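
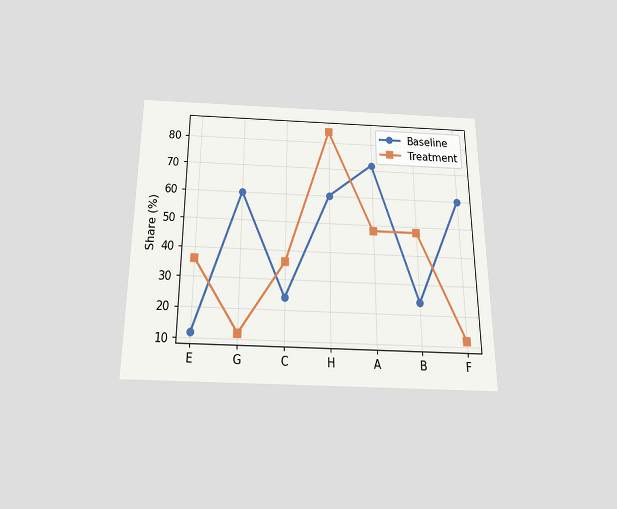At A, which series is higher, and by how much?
The chart is viewed slightly from below. At A, Baseline sits above the other line by 24%.

Baseline, by 24%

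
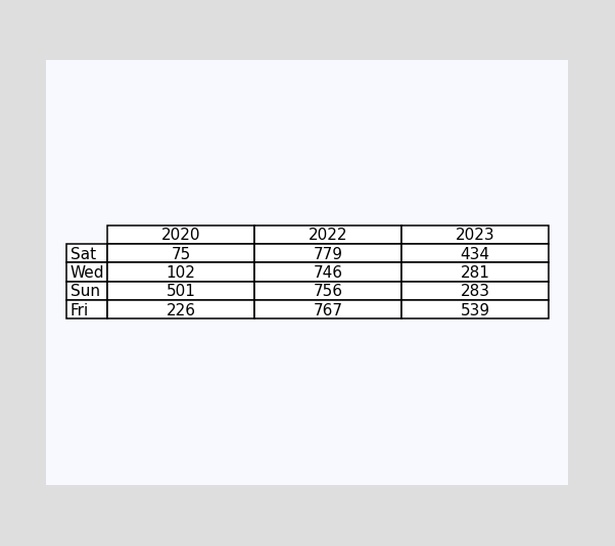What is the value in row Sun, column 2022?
The (Sun, 2022) cell reads 756.

756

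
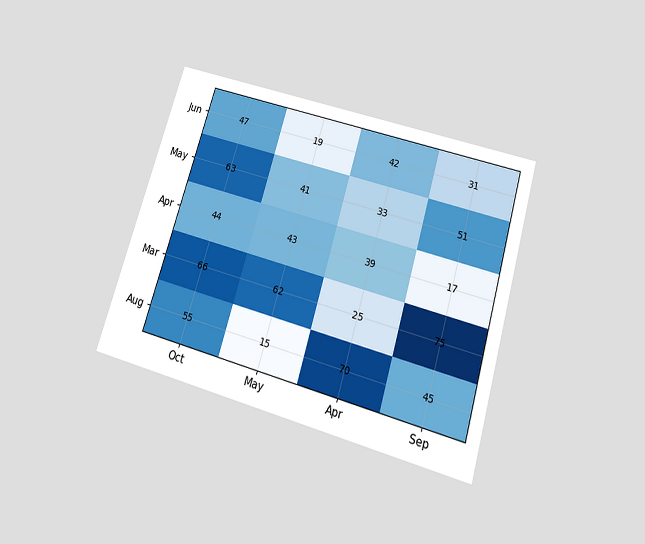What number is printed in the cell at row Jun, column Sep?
The chart is tilted about 17° clockwise and viewed slightly from below. The (Jun, Sep) cell reads 31.

31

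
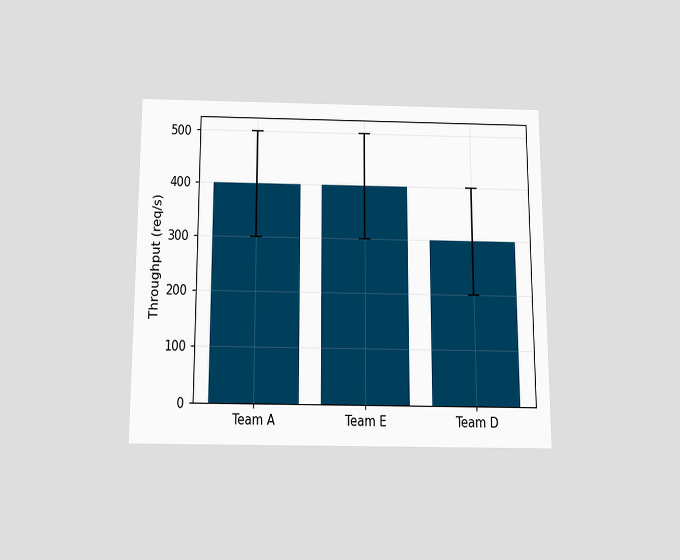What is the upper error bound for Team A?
The chart is viewed slightly from below. The Team A bar's upper whisker reaches 500req/s.

500req/s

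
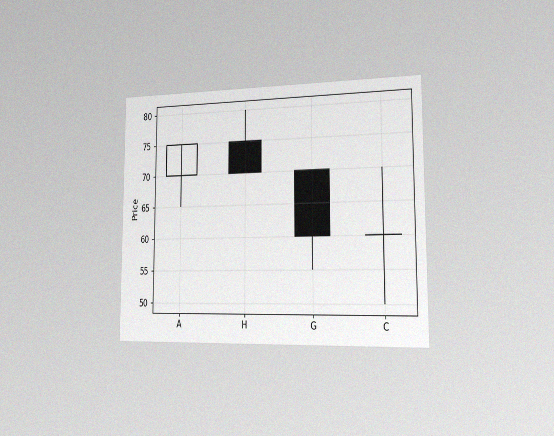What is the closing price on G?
The chart is viewed slightly from the right, with some photo noise. The G candle closes at 60.

60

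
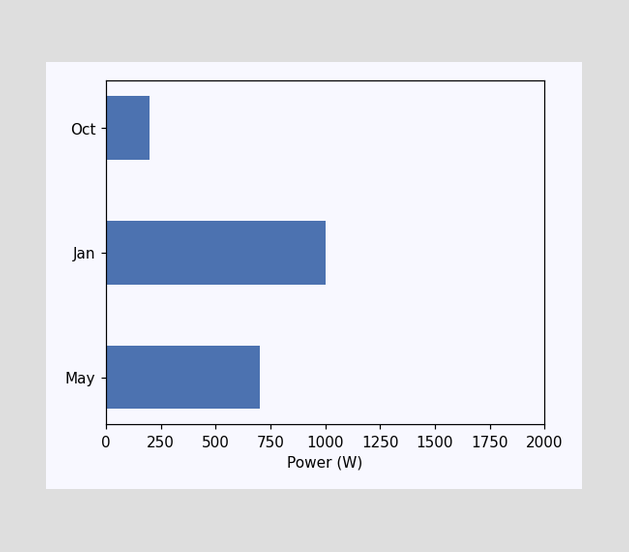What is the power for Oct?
Reading along the chart's x-axis, the Oct bar reaches 200W.

200W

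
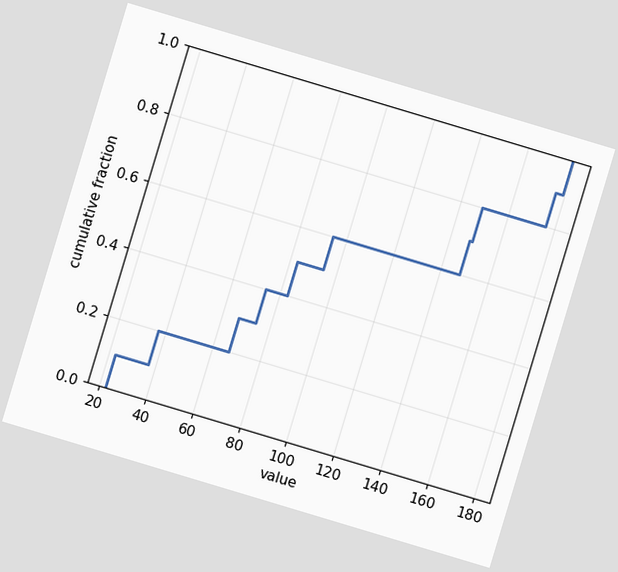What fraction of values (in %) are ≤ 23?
The chart is tilted about 17° clockwise. At x=23 the ECDF step is at 10%.

10%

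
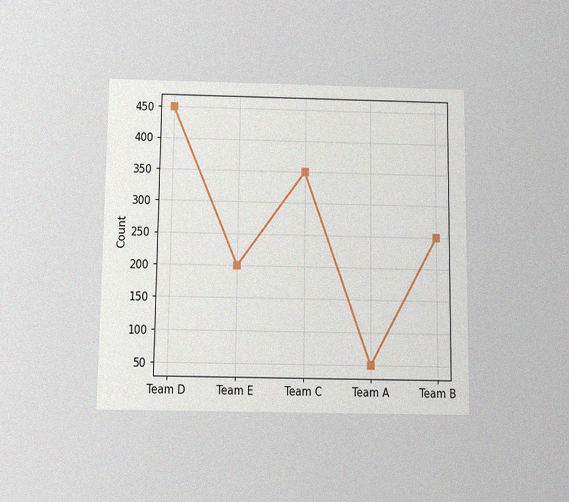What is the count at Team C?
350

The chart is viewed slightly from below, with some photo noise. At Team C, the line is at 350.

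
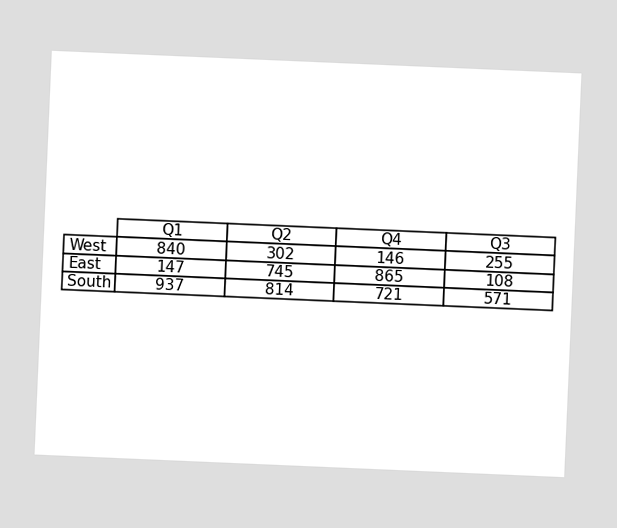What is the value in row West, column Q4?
The chart is tilted about 2° clockwise. The (West, Q4) cell reads 146.

146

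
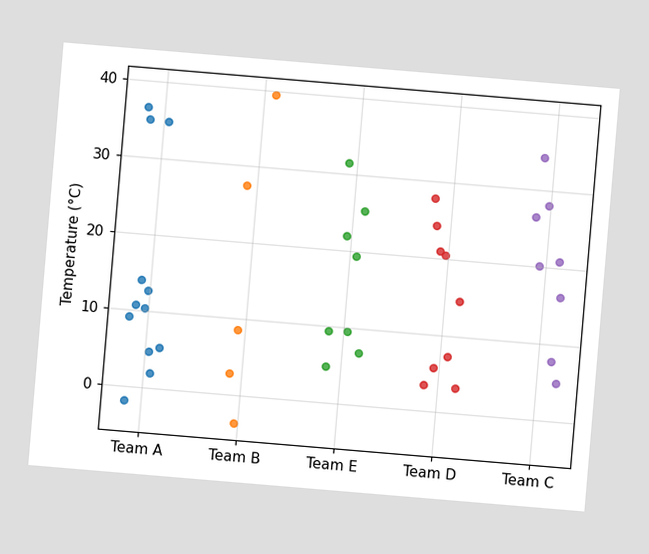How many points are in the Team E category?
8

The chart is tilted about 5° clockwise. Counting the markers in the Team E column gives 8.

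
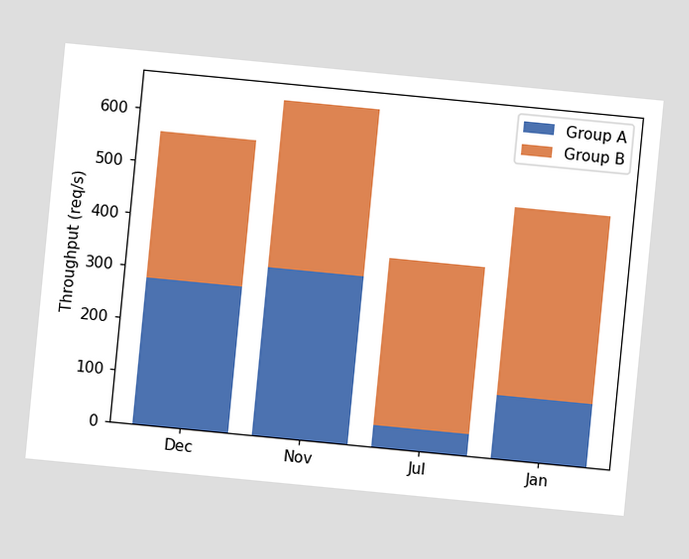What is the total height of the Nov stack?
The chart is tilted about 6° clockwise. The Nov stack's top reaches 640req/s on the y-axis.

640req/s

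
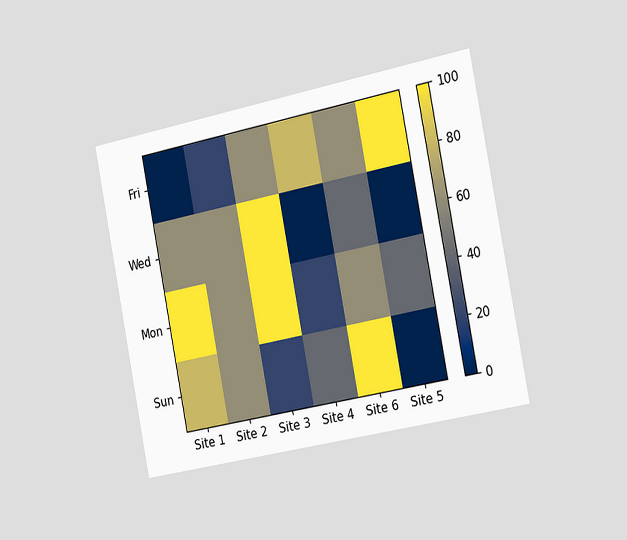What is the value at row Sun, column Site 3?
20

The chart is tilted about 11° counter-clockwise and viewed slightly from the right. Matching cell (Sun, Site 3) against the colorbar gives 20.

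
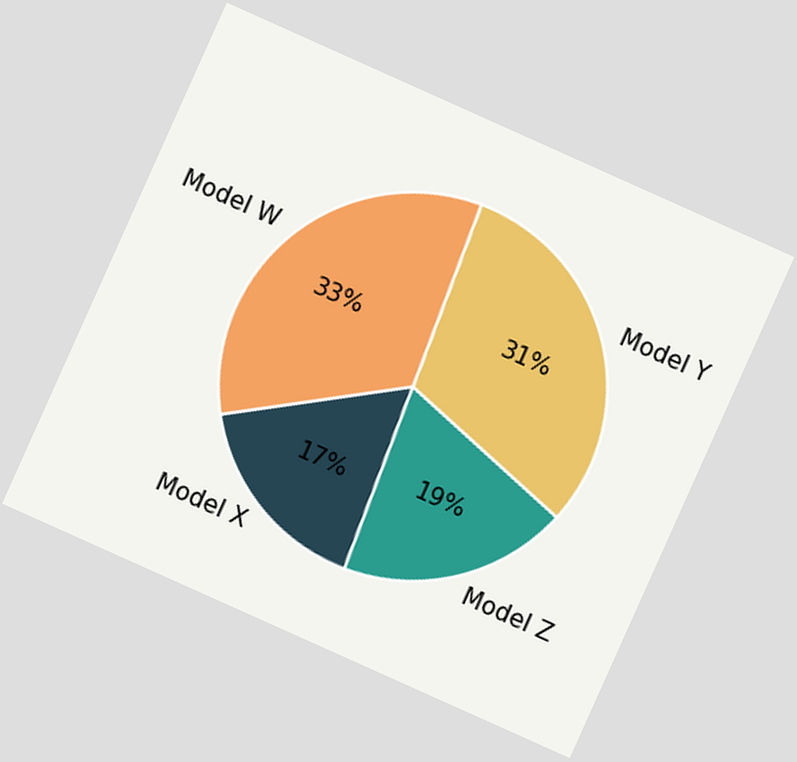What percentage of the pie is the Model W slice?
The chart is tilted about 24° clockwise. The Model W slice takes up 33% of the pie.

33%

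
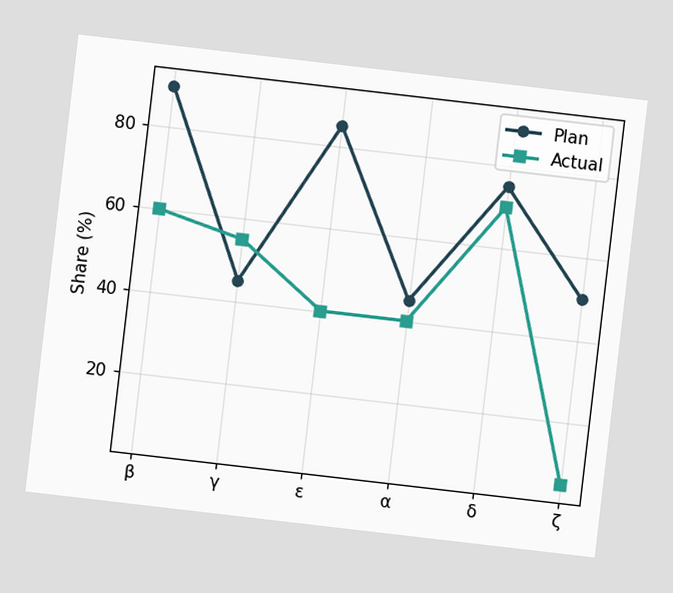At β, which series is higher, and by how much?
Plan, by 30%

The chart is tilted about 7° clockwise. At β, Plan sits above the other line by 30%.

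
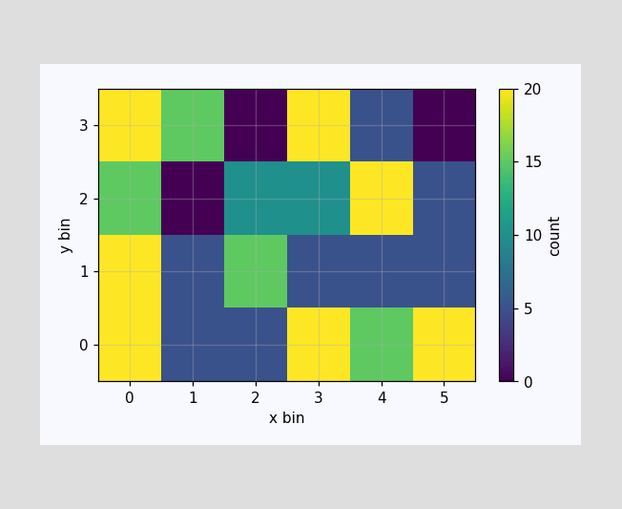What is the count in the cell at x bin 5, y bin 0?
Matching the cell (5, 0) against the colorbar gives 20.

20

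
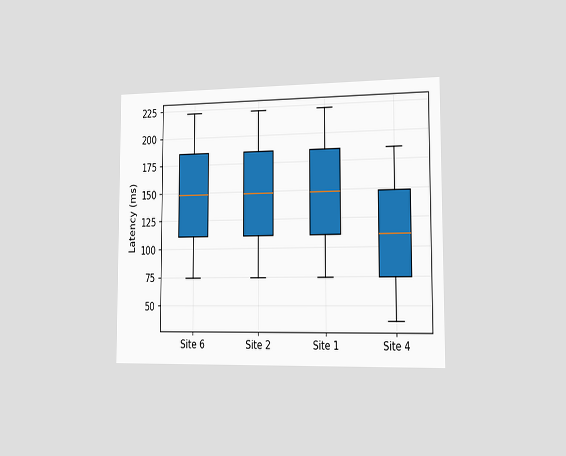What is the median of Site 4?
111ms

The chart is viewed slightly from the right. The median line in the Site 4 box sits at 111ms.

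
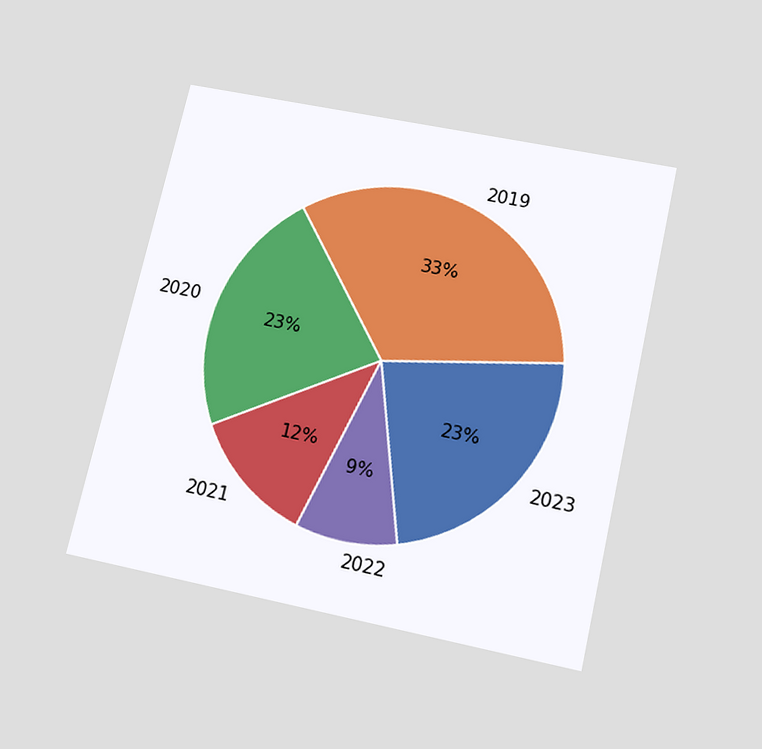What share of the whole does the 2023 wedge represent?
23%

The chart is tilted about 13° clockwise and viewed slightly from below. The 2023 slice takes up 23% of the pie.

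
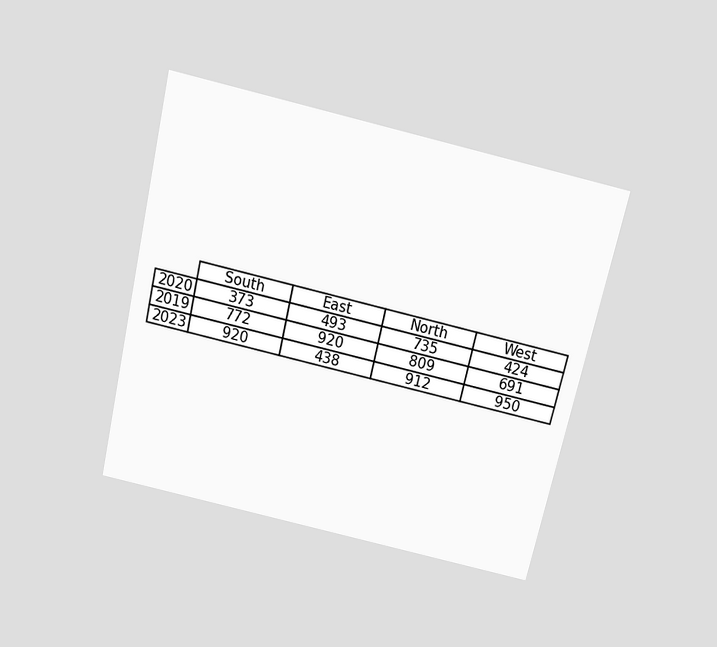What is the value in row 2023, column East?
The chart is tilted about 13° clockwise and viewed slightly from above. The (2023, East) cell reads 438.

438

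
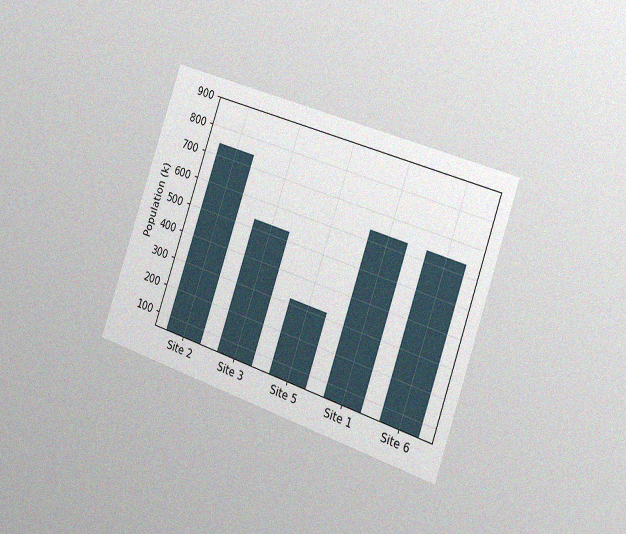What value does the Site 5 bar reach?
The chart is tilted about 19° clockwise and viewed slightly from the right, with some photo noise. Reading along the chart's y-axis, the Site 5 bar reaches 318k.

318k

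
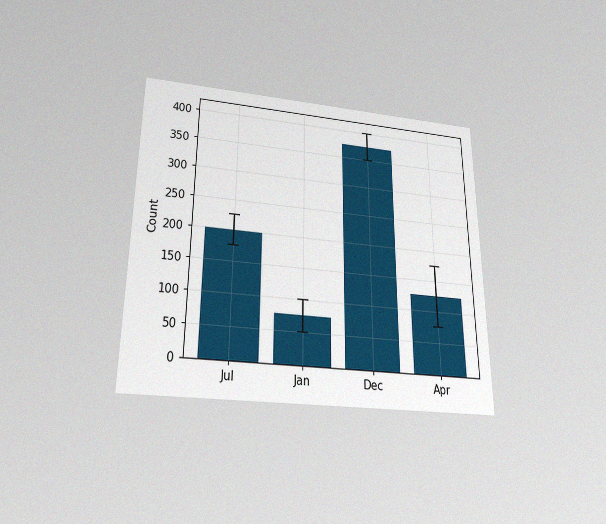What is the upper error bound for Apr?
175

The chart is viewed slightly from below, with some photo noise. The Apr bar's upper whisker reaches 175.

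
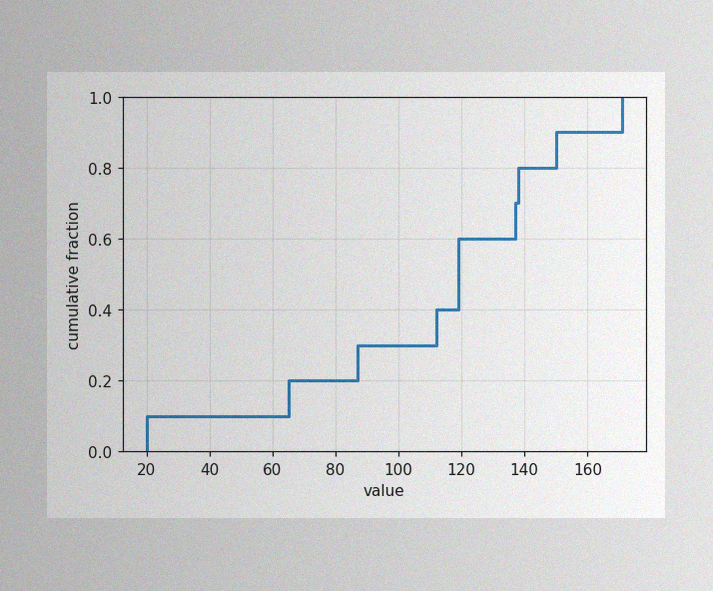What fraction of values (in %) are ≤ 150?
90%

The image has some photo noise and uneven lighting. At x=150 the ECDF step is at 90%.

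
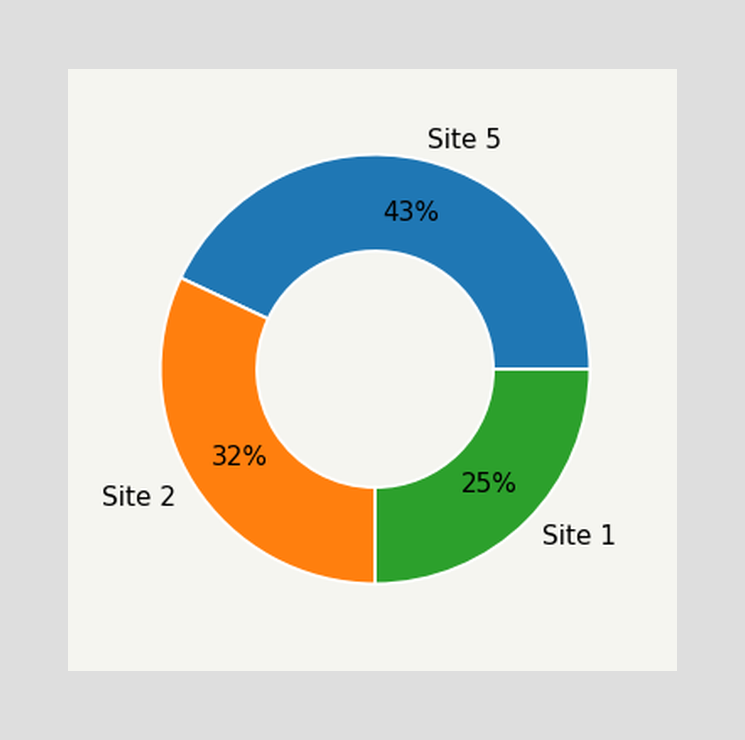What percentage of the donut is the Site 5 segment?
43%

The Site 5 segment takes up 43% of the ring.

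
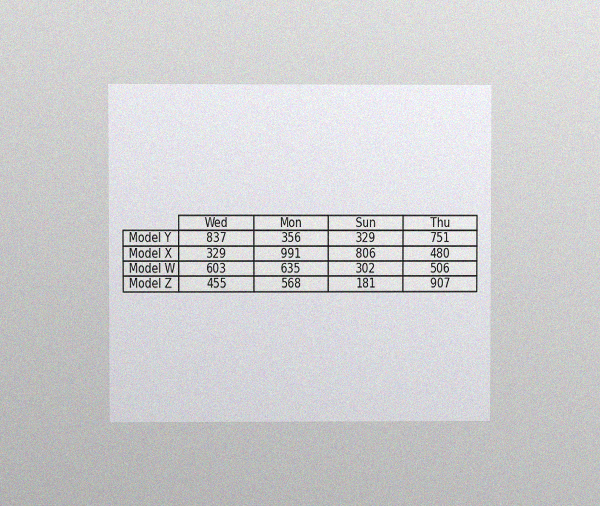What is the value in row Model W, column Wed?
The chart is viewed at a slight angle, with some photo noise. The (Model W, Wed) cell reads 603.

603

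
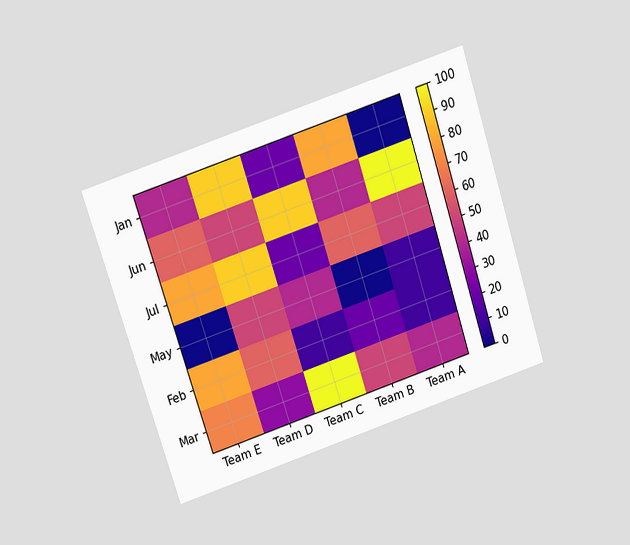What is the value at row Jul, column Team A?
50

The chart is tilted about 18° counter-clockwise and viewed slightly from above. Matching cell (Jul, Team A) against the colorbar gives 50.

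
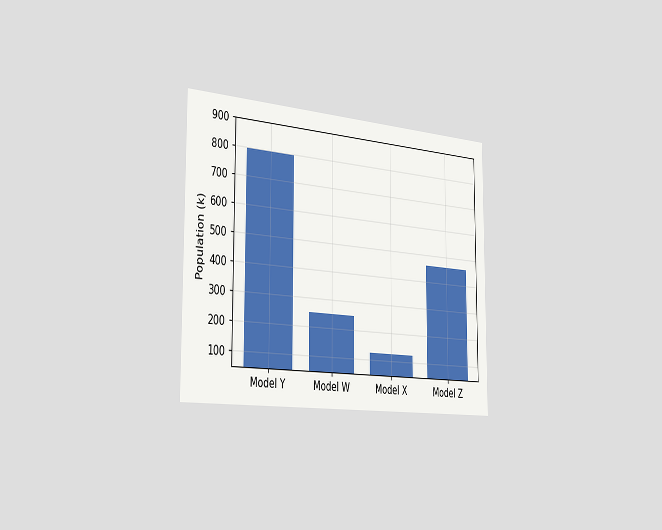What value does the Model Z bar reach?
The chart is viewed slightly from the left. Reading along the chart's y-axis, the Model Z bar reaches 462k.

462k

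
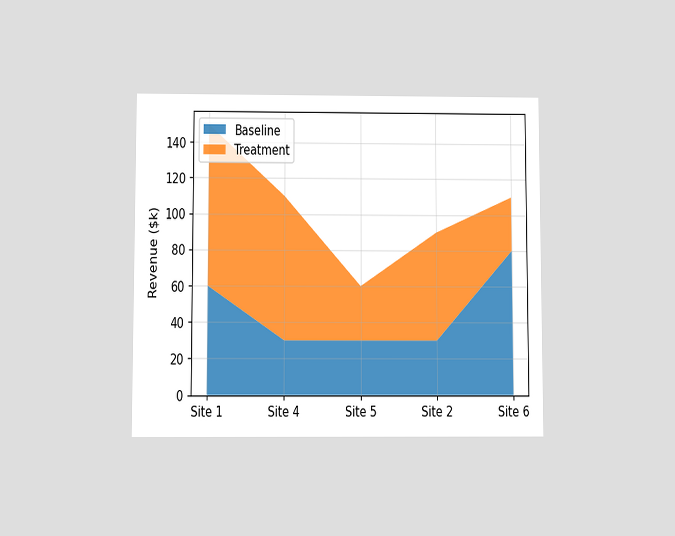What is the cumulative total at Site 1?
$150k

The chart is viewed slightly from below. The stacked total at Site 1 reaches $150k.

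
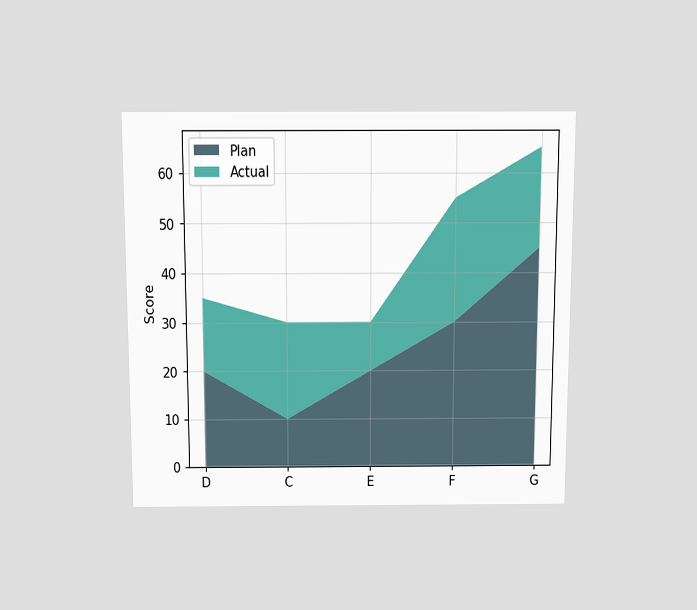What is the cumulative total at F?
The chart is viewed slightly from above. The stacked total at F reaches 55.

55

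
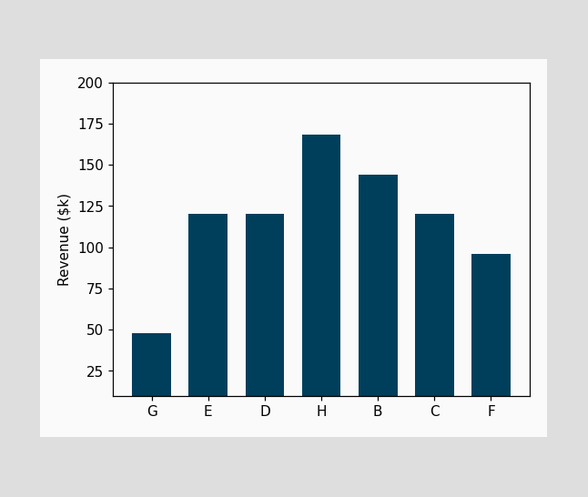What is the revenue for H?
Reading along the chart's y-axis, the H bar reaches $168k.

$168k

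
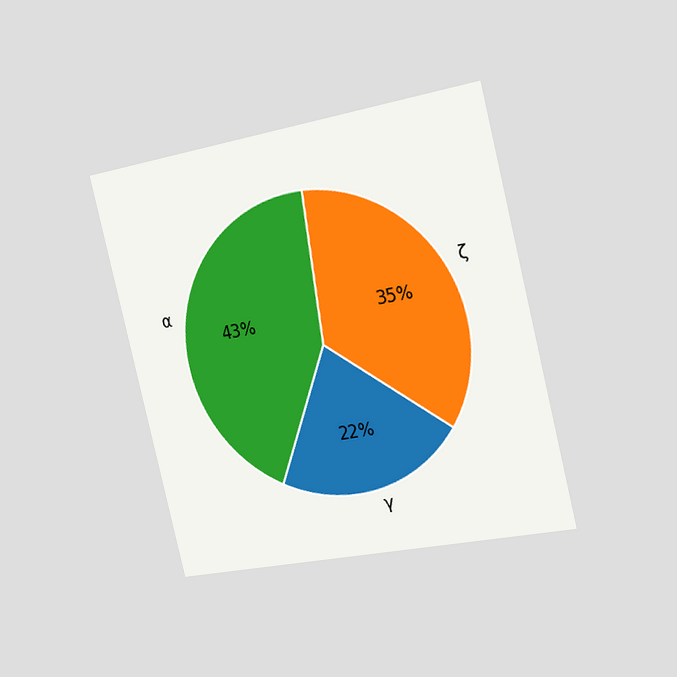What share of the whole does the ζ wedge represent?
The chart is tilted about 14° counter-clockwise and viewed slightly from the right. The ζ slice takes up 35% of the pie.

35%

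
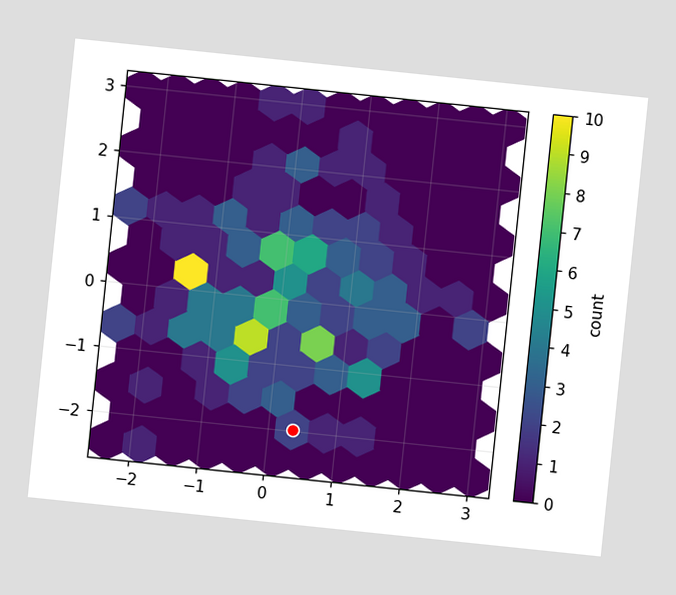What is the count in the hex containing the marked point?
The chart is tilted about 6° clockwise. The marked hex reads 2 on the colorbar.

2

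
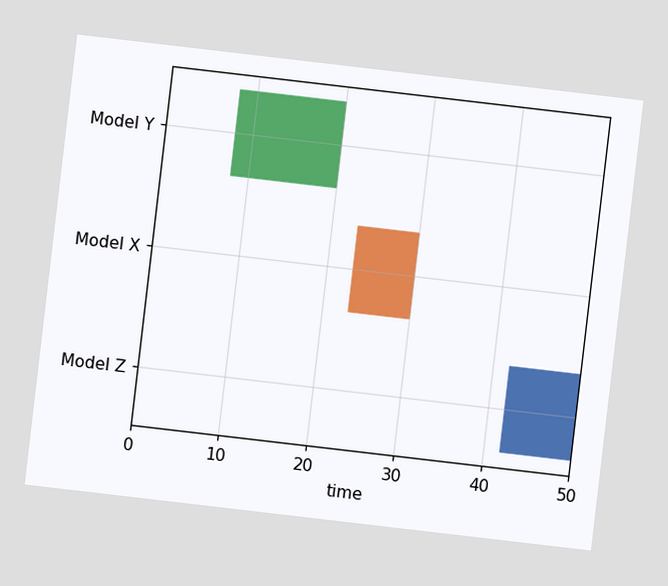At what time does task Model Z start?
42

The chart is tilted about 7° clockwise. The Model Z bar begins at t=42.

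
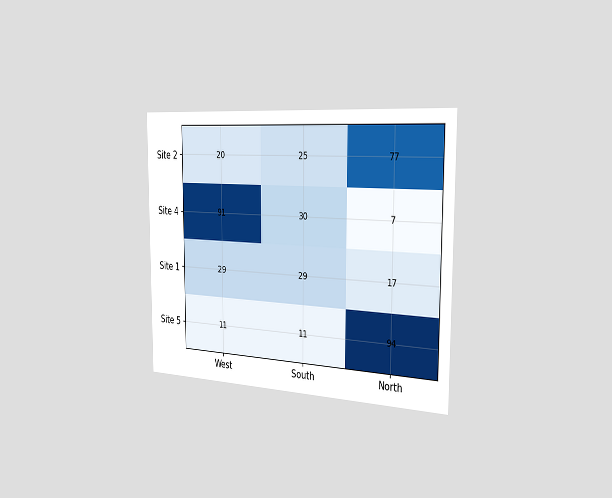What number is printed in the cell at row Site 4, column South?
The chart is viewed slightly from the right. The (Site 4, South) cell reads 30.

30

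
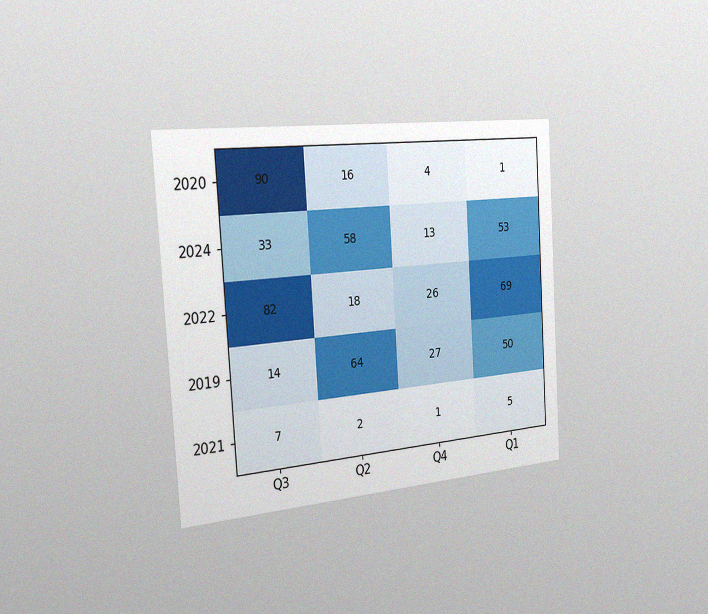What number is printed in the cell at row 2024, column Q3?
The chart is tilted about 4° counter-clockwise and viewed slightly from the left, with some photo noise. The (2024, Q3) cell reads 33.

33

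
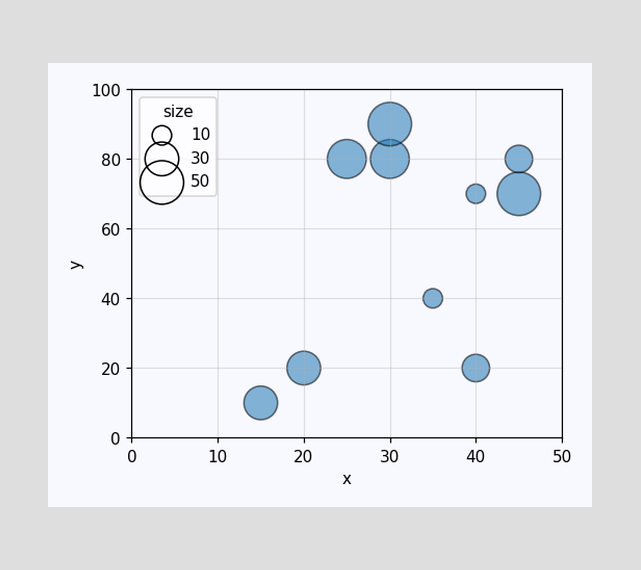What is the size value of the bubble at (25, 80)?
Matching the bubble at (25, 80) against the size legend gives 40.

40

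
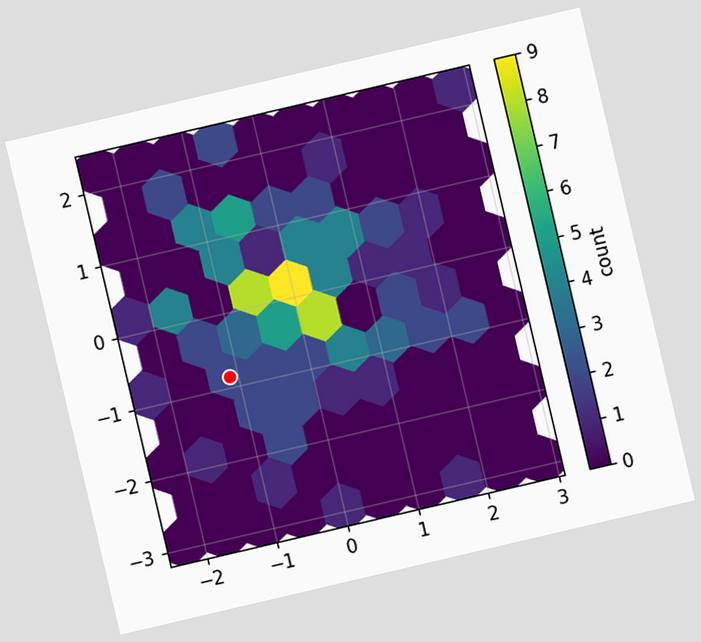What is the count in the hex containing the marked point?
2

The chart is tilted about 13° counter-clockwise. The marked hex reads 2 on the colorbar.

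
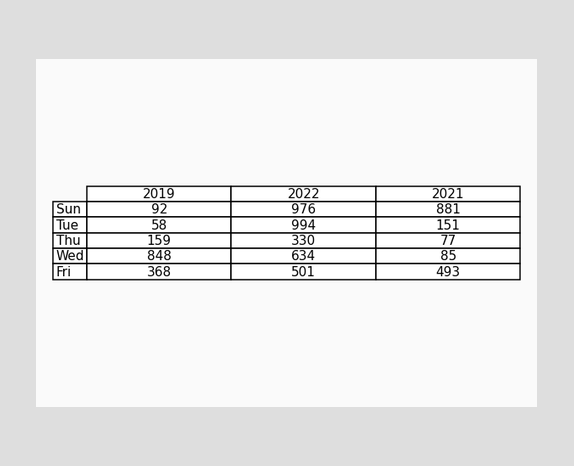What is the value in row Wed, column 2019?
The (Wed, 2019) cell reads 848.

848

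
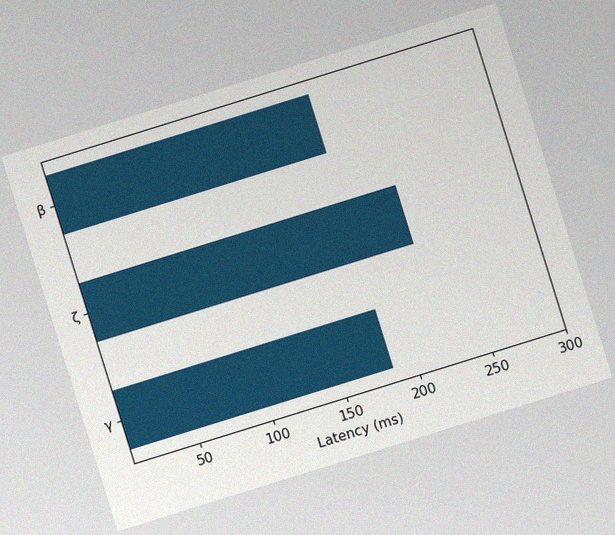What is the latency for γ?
The chart is tilted about 17° counter-clockwise, with some photo noise. Reading along the chart's x-axis, the γ bar reaches 185ms.

185ms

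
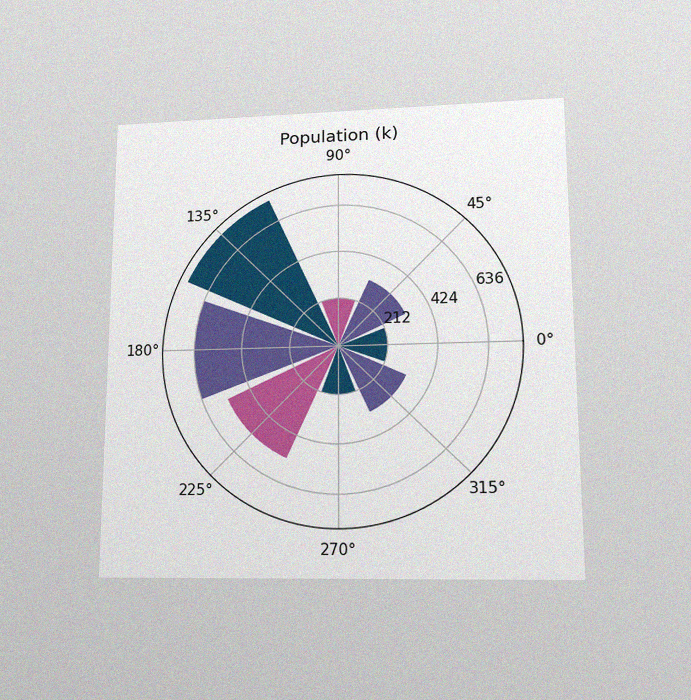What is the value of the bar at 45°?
The chart is viewed at a slight angle, with some photo noise. The bar at 45° reaches 318k on the radial axis.

318k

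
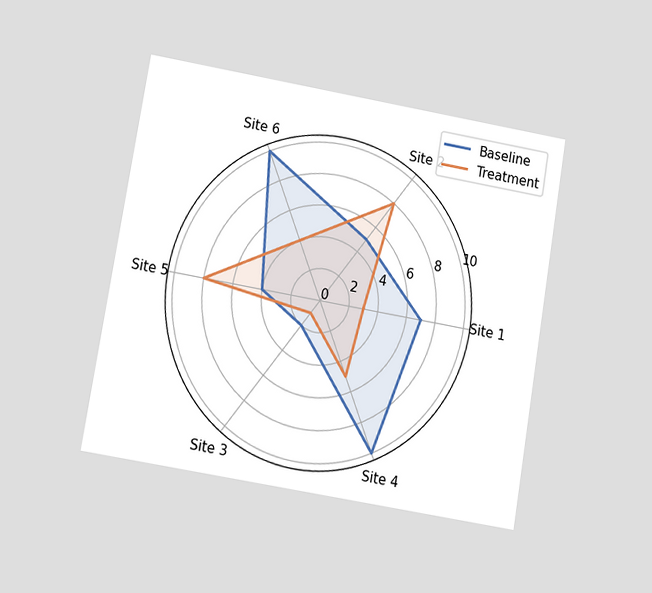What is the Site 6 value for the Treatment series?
The chart is tilted about 10° clockwise and viewed at a slight angle. On the Site 6 axis, Treatment reaches 4.

4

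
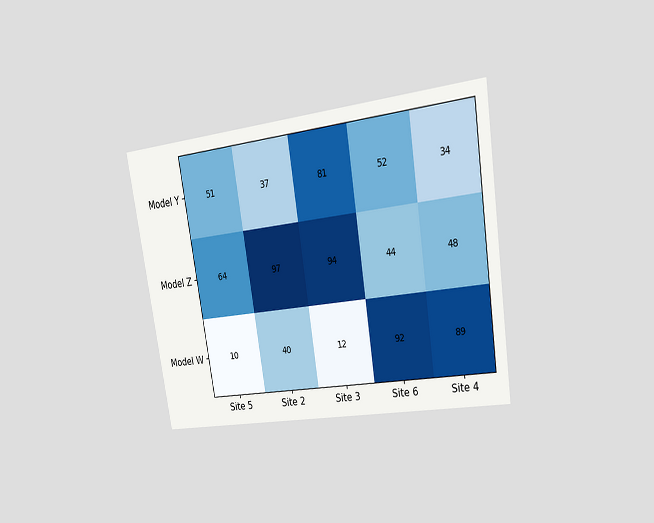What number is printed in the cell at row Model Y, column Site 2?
37

The chart is tilted about 9° counter-clockwise and viewed at a slight angle. The (Model Y, Site 2) cell reads 37.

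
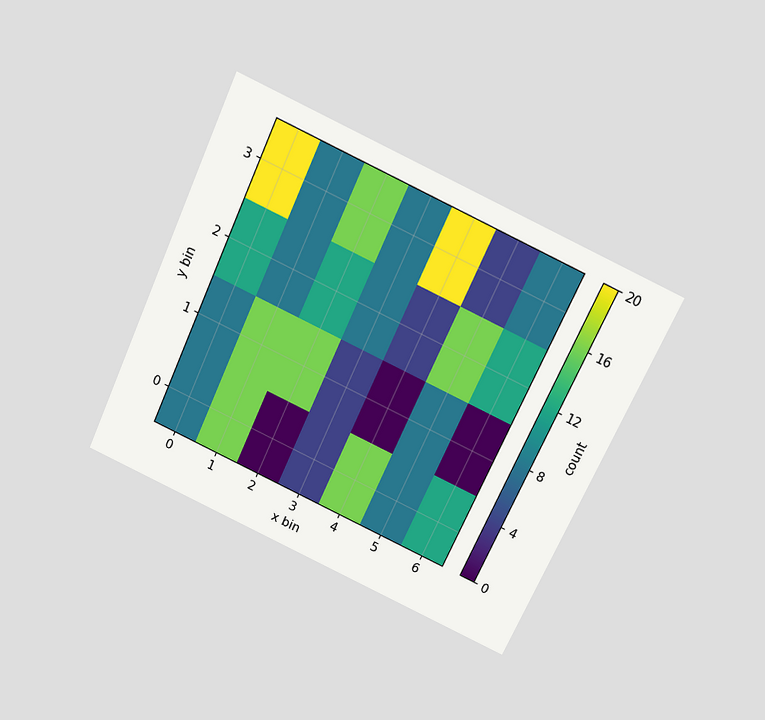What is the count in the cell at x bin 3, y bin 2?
8

The chart is tilted about 25° clockwise and viewed slightly from above. Matching the cell (3, 2) against the colorbar gives 8.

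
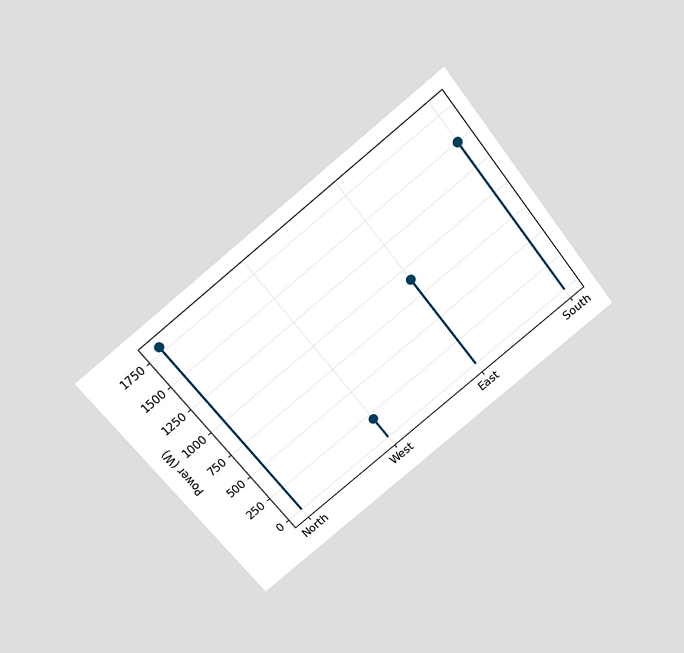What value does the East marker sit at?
900W

The chart is tilted about 38° counter-clockwise and viewed slightly from above. The East marker sits at 900W.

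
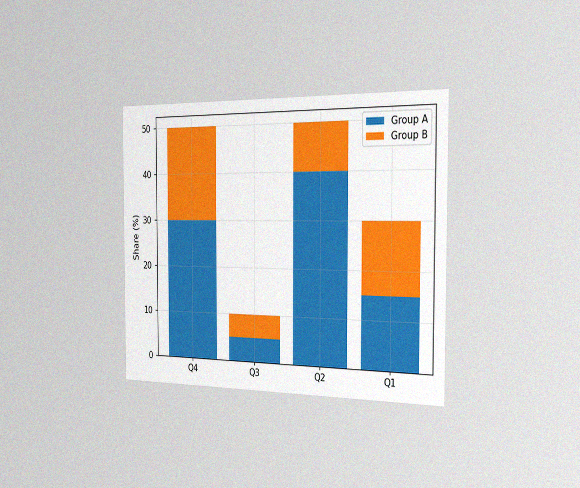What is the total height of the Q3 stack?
The chart is viewed slightly from the right, with some photo noise. The Q3 stack's top reaches 10% on the y-axis.

10%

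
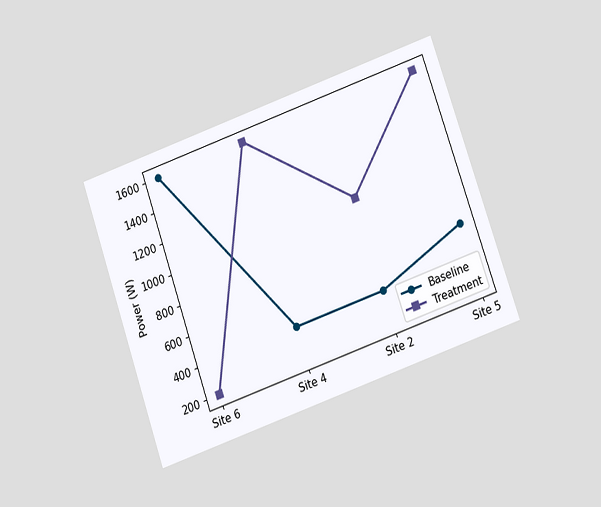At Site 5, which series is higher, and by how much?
Treatment, by 1000W

The chart is tilted about 19° counter-clockwise and viewed at a slight angle. At Site 5, Treatment sits above the other line by 1000W.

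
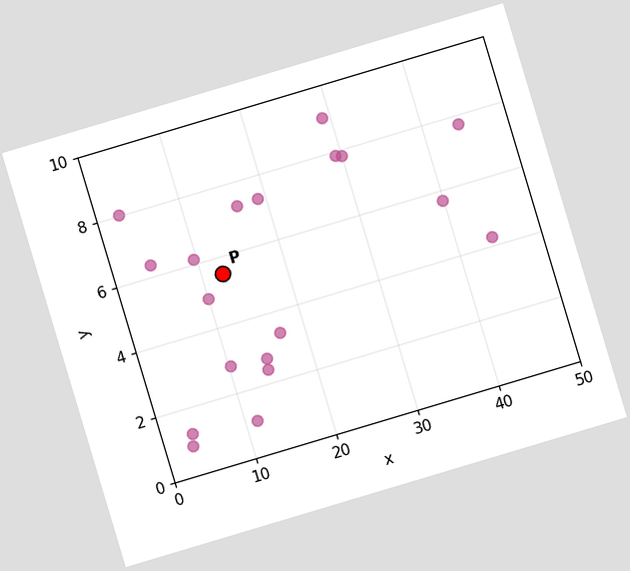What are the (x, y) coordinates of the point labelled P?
(12.5, 5.5)

The chart is tilted about 17° counter-clockwise. Following the gridlines from P to each axis, P sits at (12.5, 5.5).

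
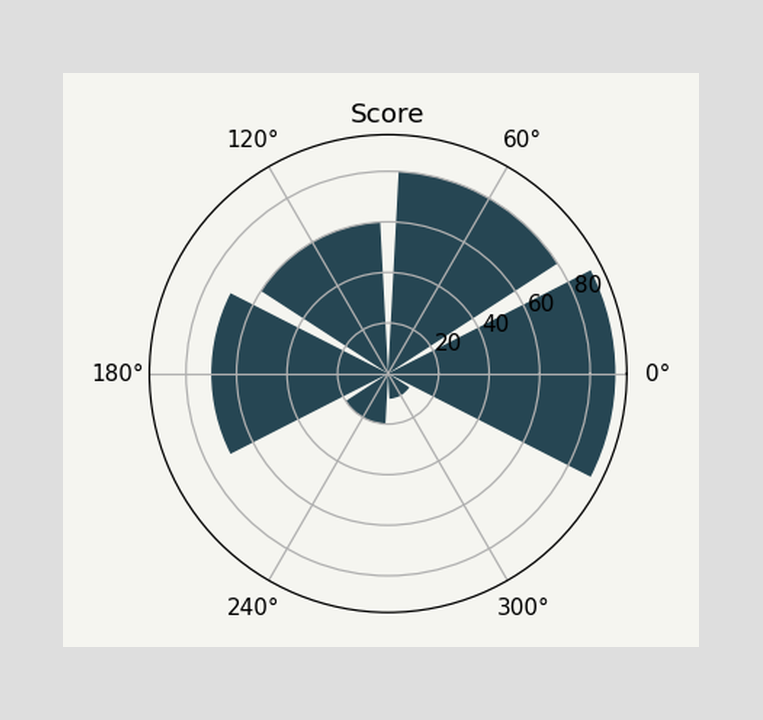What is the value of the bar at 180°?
The bar at 180° reaches 70 on the radial axis.

70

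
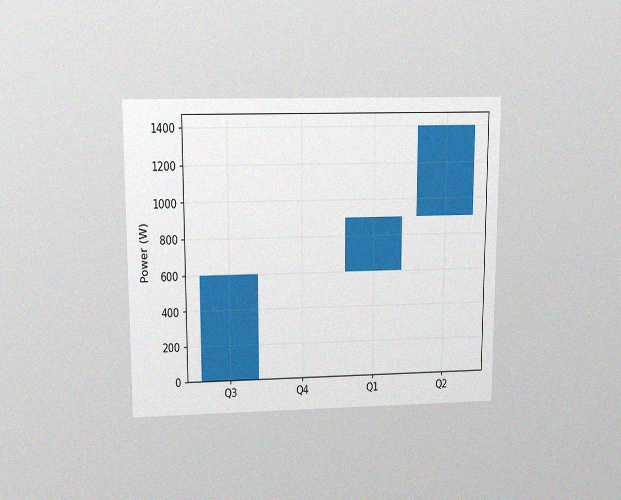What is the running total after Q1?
900W

The chart is viewed slightly from above, with some photo noise. After Q1 the running total reaches 900W.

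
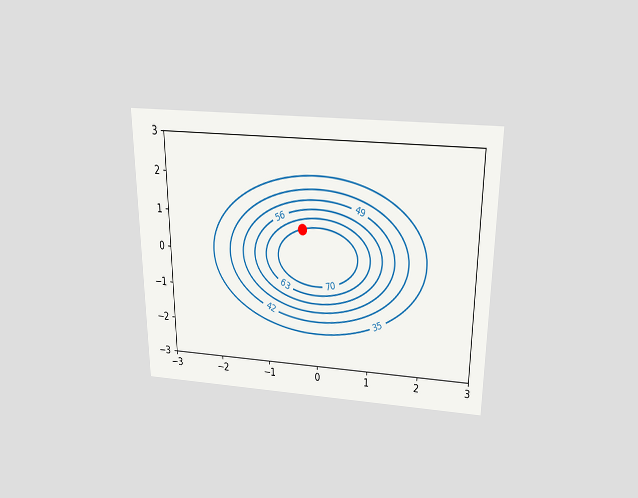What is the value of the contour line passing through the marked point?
The chart is viewed slightly from above. The marked point sits on the contour labelled 70.

70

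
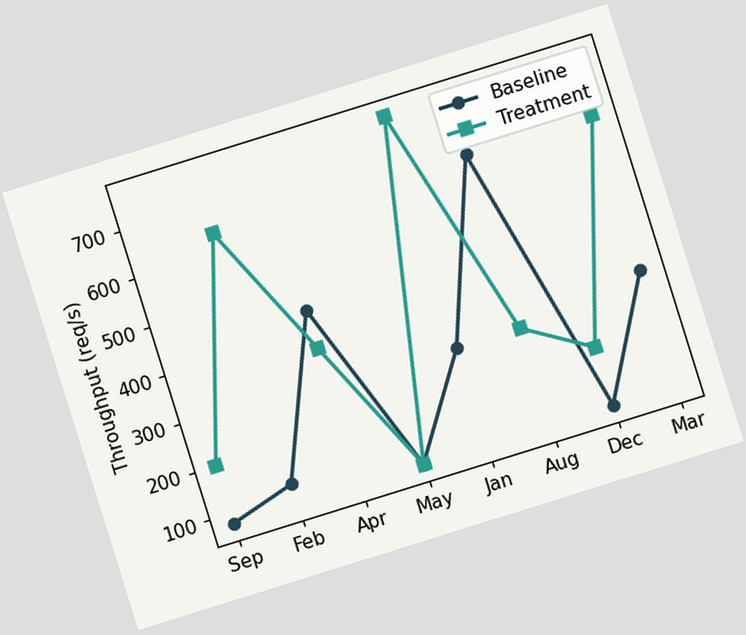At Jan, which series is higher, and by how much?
Treatment, by 480req/s

The chart is tilted about 17° counter-clockwise. At Jan, Treatment sits above the other line by 480req/s.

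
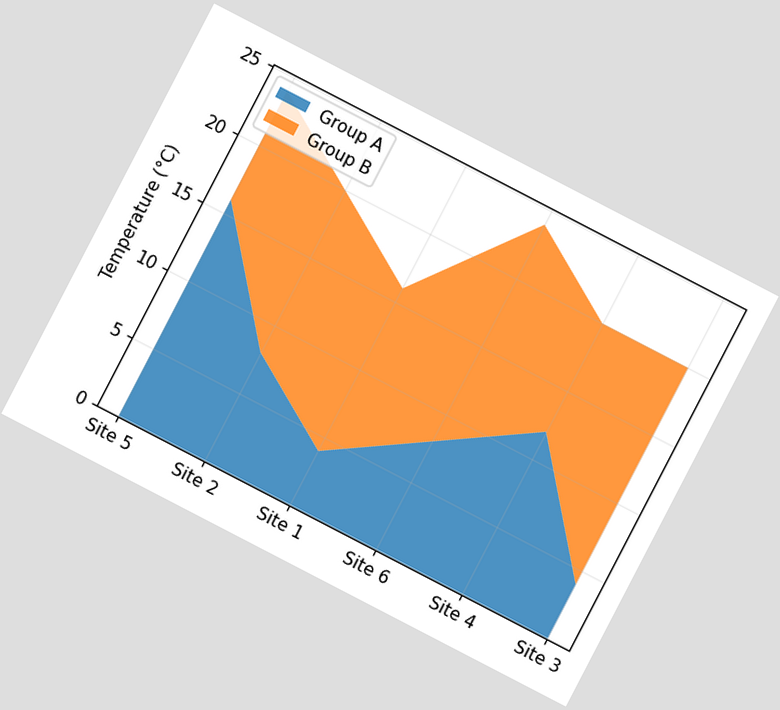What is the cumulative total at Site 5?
The chart is tilted about 27° clockwise. The stacked total at Site 5 reaches 24°C.

24°C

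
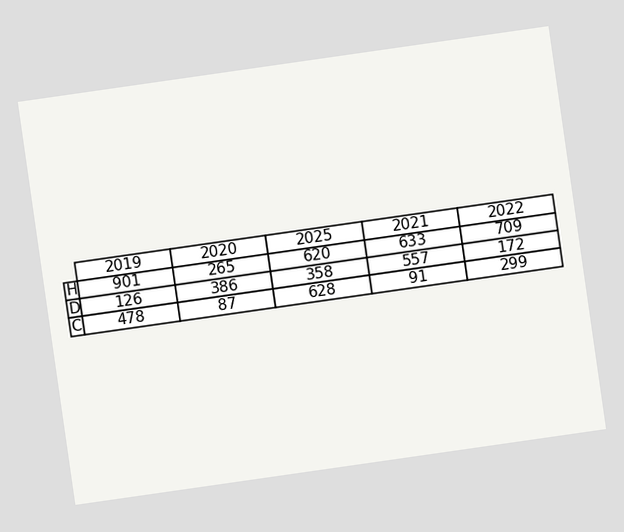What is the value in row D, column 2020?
The chart is tilted about 8° counter-clockwise. The (D, 2020) cell reads 386.

386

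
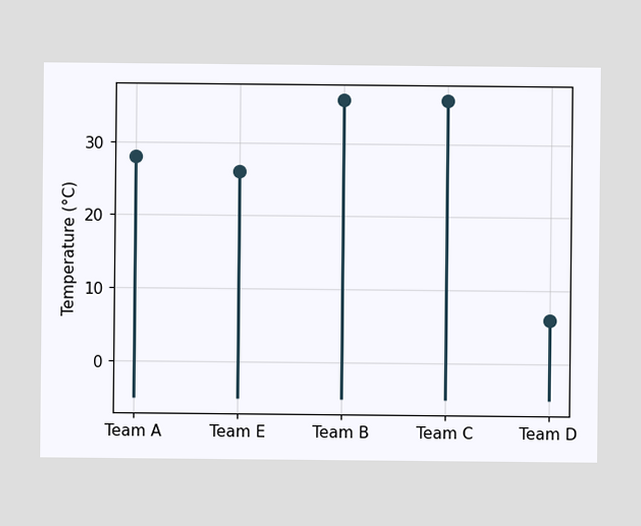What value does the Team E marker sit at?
26°C

The Team E marker sits at 26°C.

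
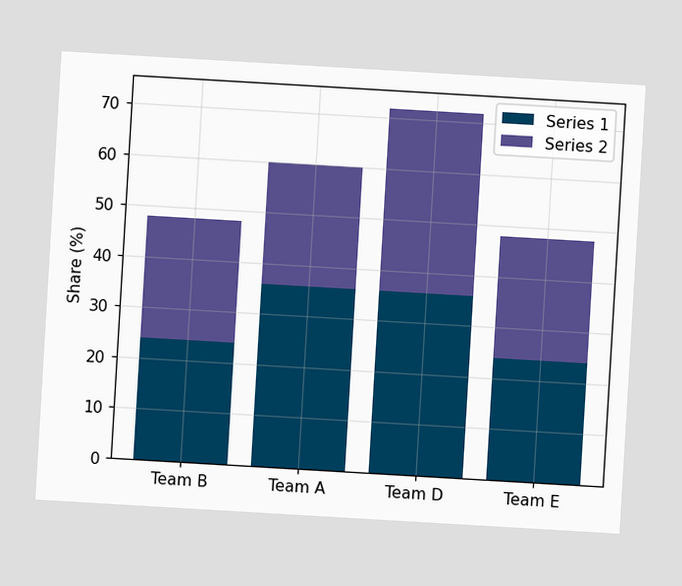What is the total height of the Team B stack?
The chart is tilted about 3° clockwise. The Team B stack's top reaches 48% on the y-axis.

48%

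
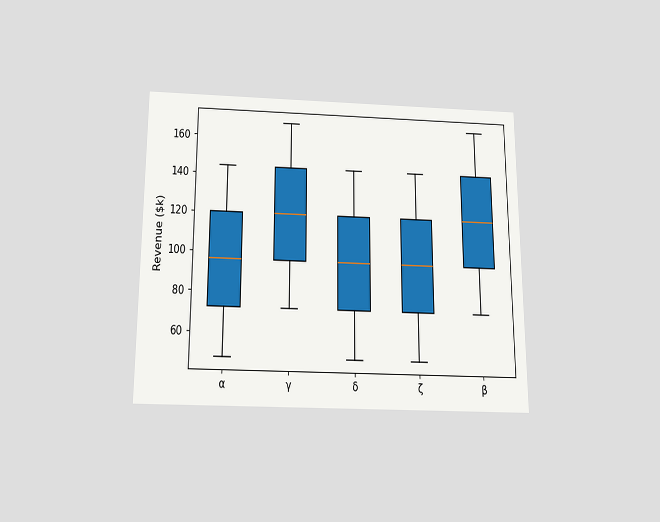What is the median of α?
$96k

The chart is viewed slightly from below. The median line in the α box sits at $96k.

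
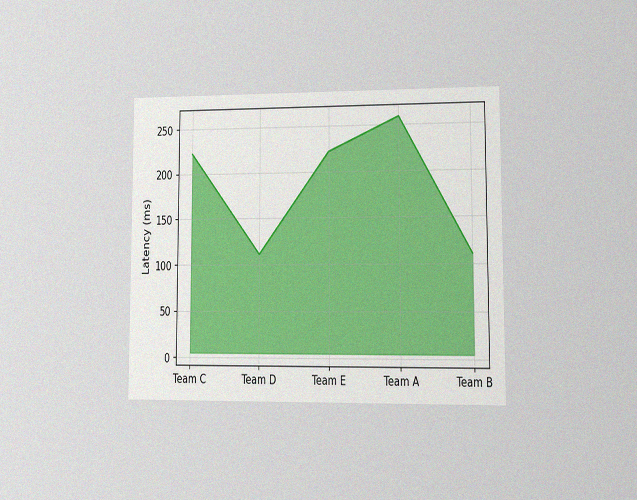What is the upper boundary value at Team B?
The chart is viewed at a slight angle, with some photo noise. At Team B the upper boundary is at 111ms.

111ms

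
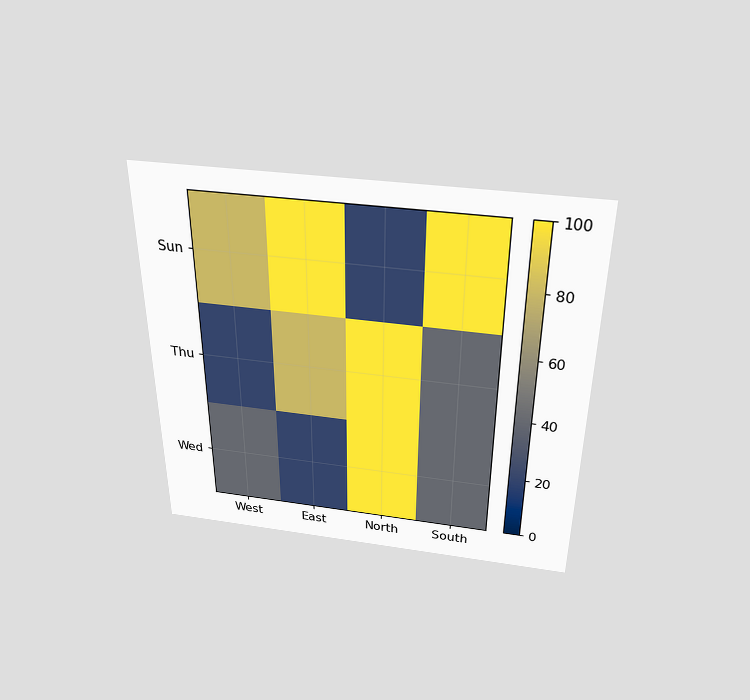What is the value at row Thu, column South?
40

The chart is viewed slightly from above. Matching cell (Thu, South) against the colorbar gives 40.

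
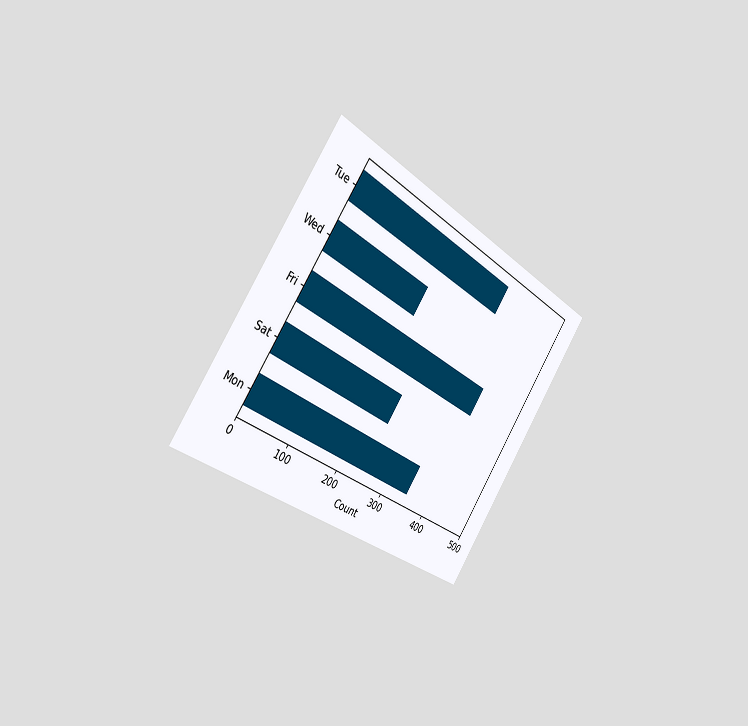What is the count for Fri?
The chart is tilted about 35° clockwise and viewed slightly from the left. Reading along the chart's x-axis, the Fri bar reaches 400.

400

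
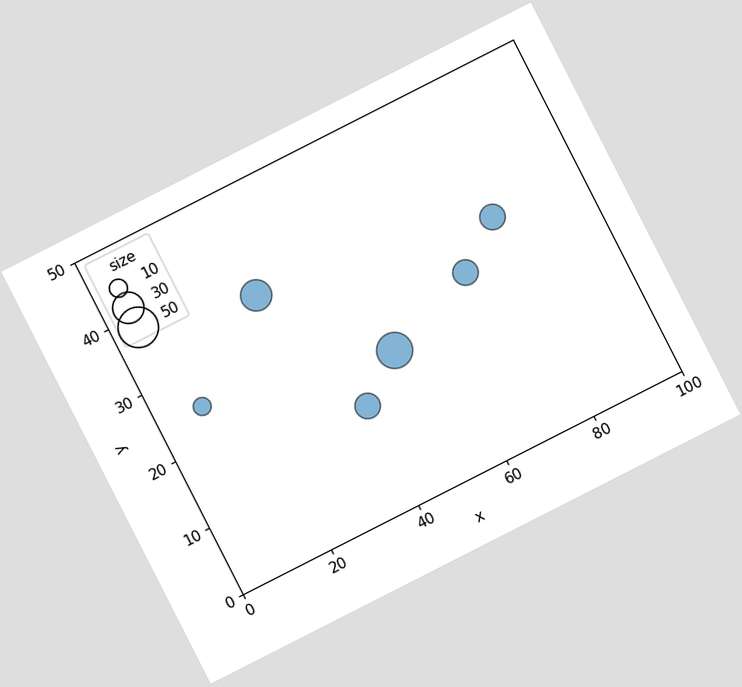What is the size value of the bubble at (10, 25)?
10

The chart is tilted about 27° counter-clockwise. Matching the bubble at (10, 25) against the size legend gives 10.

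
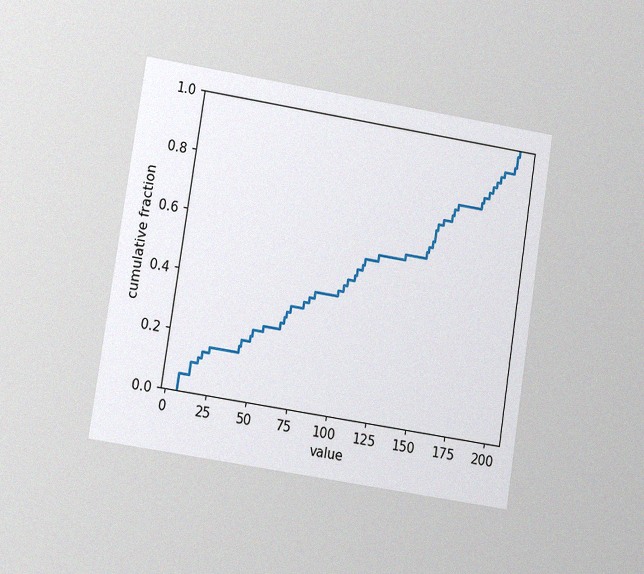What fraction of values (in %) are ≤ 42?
20%

The chart is tilted about 9° clockwise and viewed at a slight angle, with some photo noise. At x=42 the ECDF step is at 20%.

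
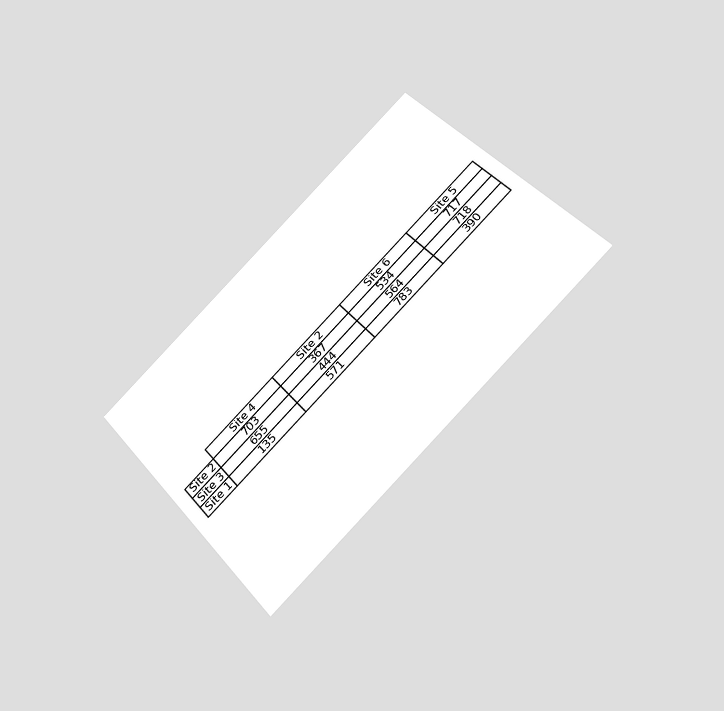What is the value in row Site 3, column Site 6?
564

The chart is tilted about 41° counter-clockwise and viewed slightly from below. The (Site 3, Site 6) cell reads 564.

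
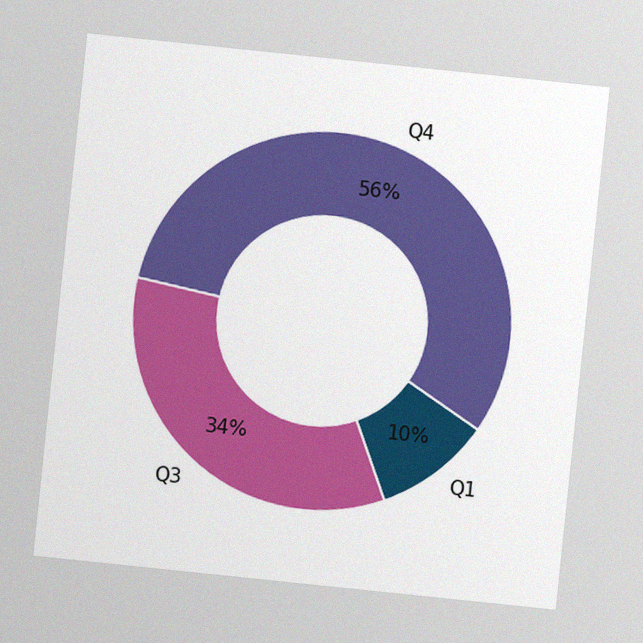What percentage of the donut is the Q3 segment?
34%

The chart is tilted about 6° clockwise, with some photo noise. The Q3 segment takes up 34% of the ring.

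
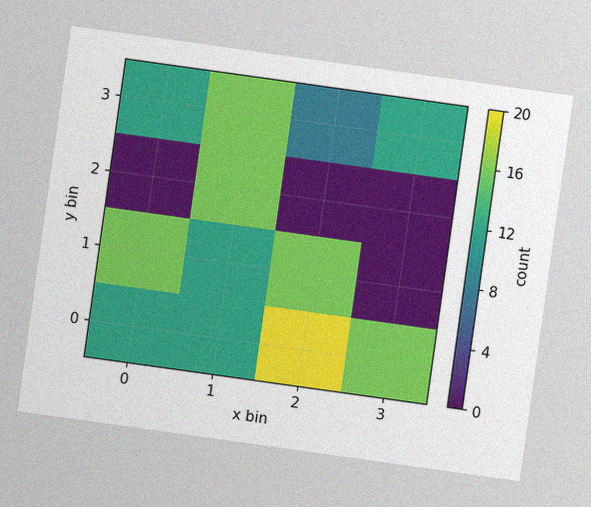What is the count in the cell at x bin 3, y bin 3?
12

The chart is tilted about 8° clockwise, with some photo noise. Matching the cell (3, 3) against the colorbar gives 12.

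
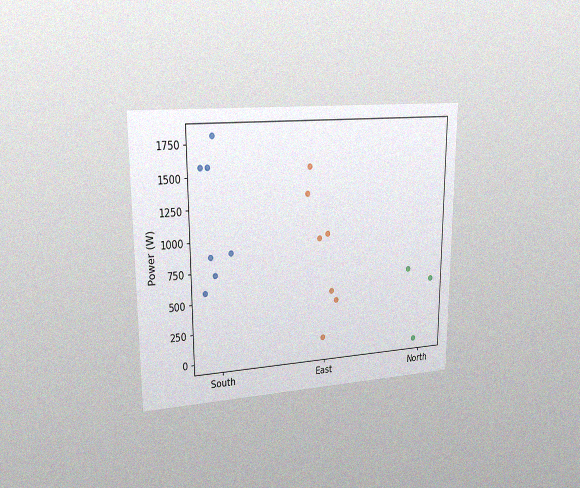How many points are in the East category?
The chart is viewed slightly from the left, with some photo noise. Counting the markers in the East column gives 7.

7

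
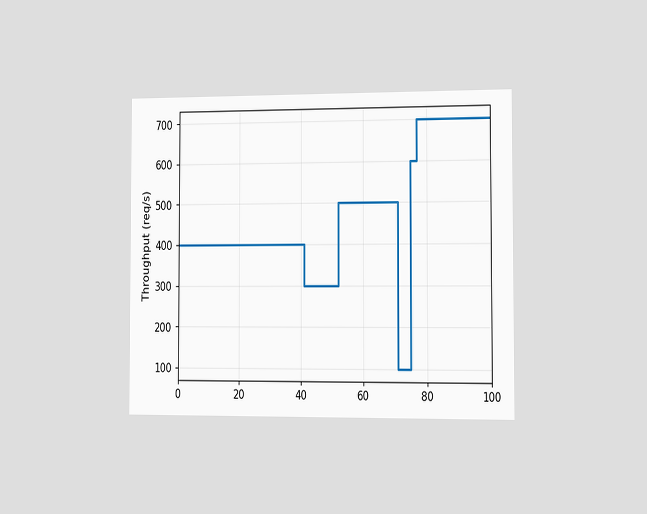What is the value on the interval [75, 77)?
The chart is viewed slightly from the right. On [75, 77) the step sits at 600req/s.

600req/s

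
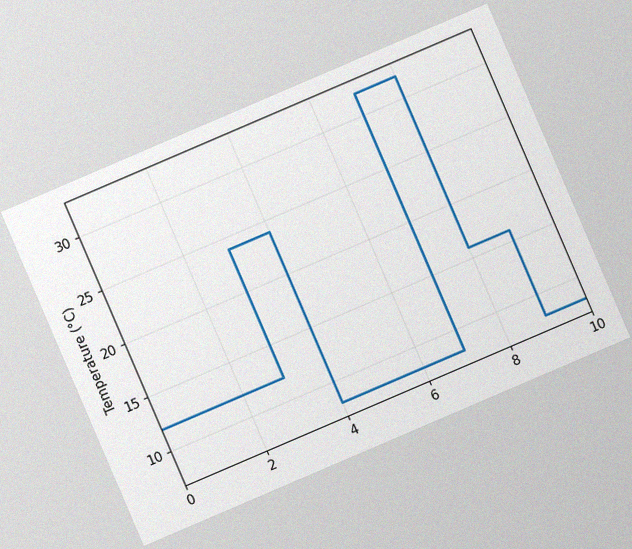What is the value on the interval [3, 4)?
24°C

The chart is tilted about 23° counter-clockwise, with some photo noise. On [3, 4) the step sits at 24°C.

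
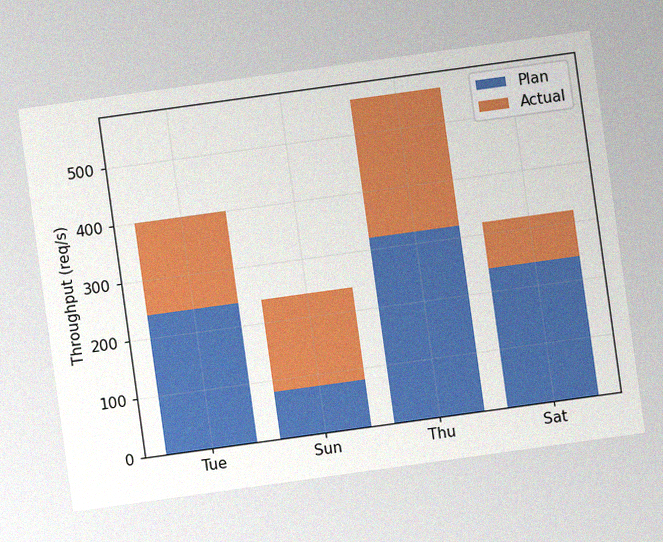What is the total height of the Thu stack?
560req/s

The chart is tilted about 8° counter-clockwise, with some photo noise. The Thu stack's top reaches 560req/s on the y-axis.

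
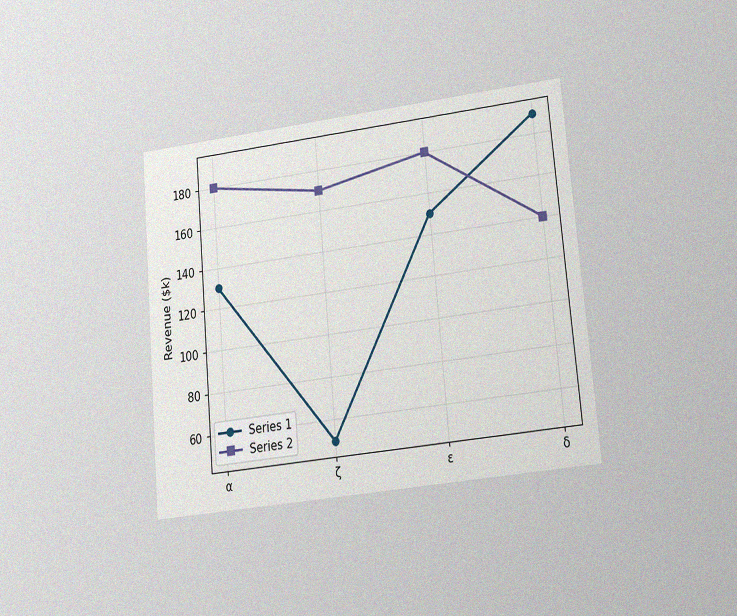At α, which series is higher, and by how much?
The chart is tilted about 5° counter-clockwise and viewed at a slight angle, with some photo noise. At α, Series 2 sits above the other line by $50k.

Series 2, by $50k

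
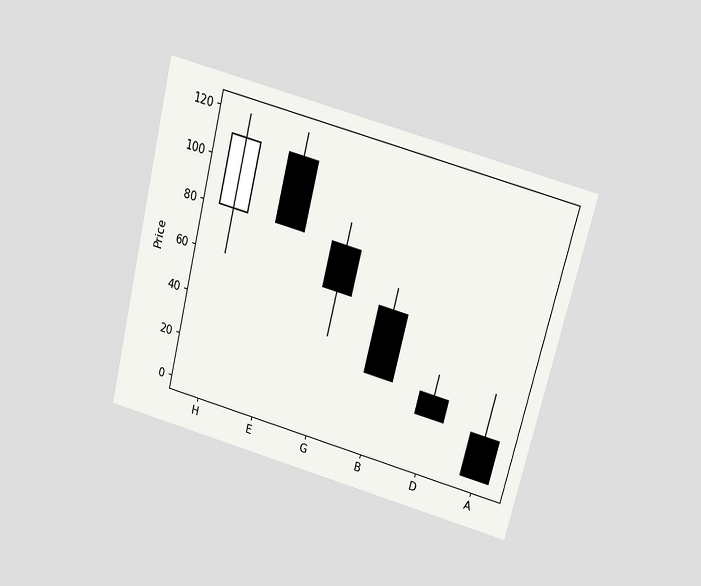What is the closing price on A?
The chart is tilted about 14° clockwise and viewed slightly from above. The A candle closes at 0.

0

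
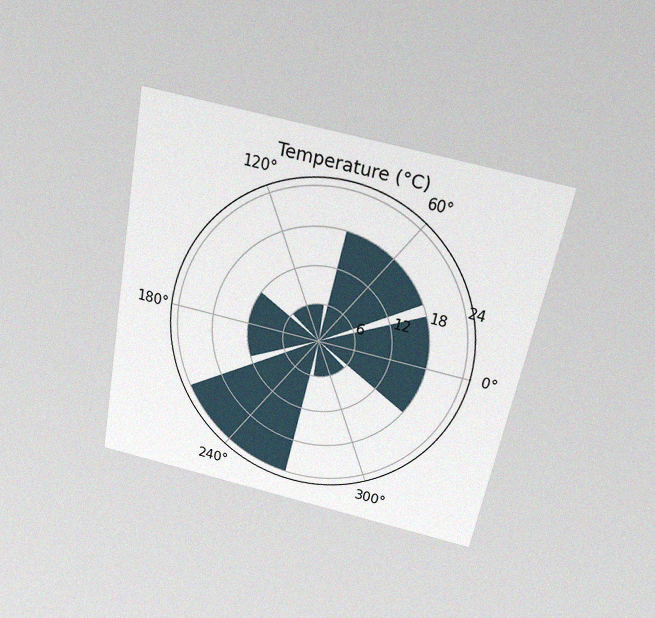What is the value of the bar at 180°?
The chart is tilted about 11° clockwise and viewed slightly from above, with some photo noise. The bar at 180° reaches 12°C on the radial axis.

12°C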